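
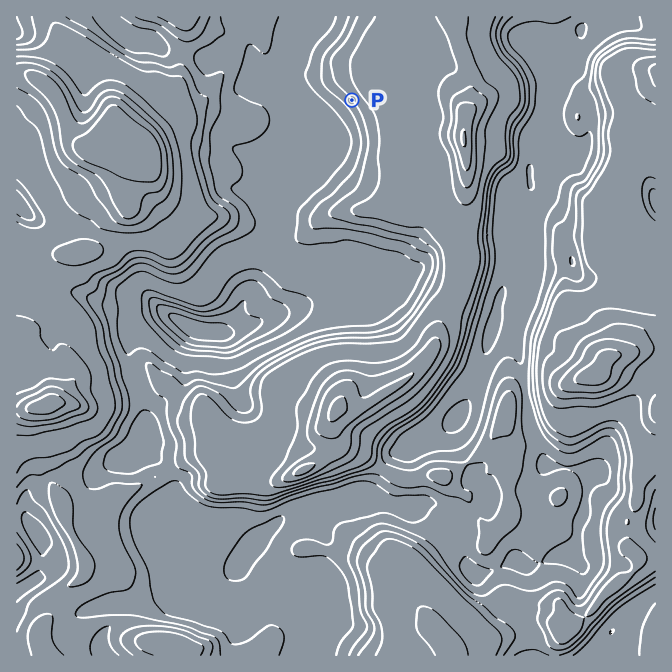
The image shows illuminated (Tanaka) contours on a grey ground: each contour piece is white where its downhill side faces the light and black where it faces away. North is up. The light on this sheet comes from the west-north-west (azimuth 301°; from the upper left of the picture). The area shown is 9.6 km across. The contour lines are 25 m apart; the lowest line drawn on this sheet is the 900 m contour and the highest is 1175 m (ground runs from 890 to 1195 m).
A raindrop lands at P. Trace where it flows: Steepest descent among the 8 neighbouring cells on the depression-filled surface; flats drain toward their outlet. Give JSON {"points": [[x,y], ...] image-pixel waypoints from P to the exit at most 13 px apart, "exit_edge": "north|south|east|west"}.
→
{"points": [[352, 100], [338, 113], [327, 120], [318, 107], [305, 93], [294, 80], [285, 67], [290, 53], [290, 40], [295, 27], [305, 17]], "exit_edge": "north"}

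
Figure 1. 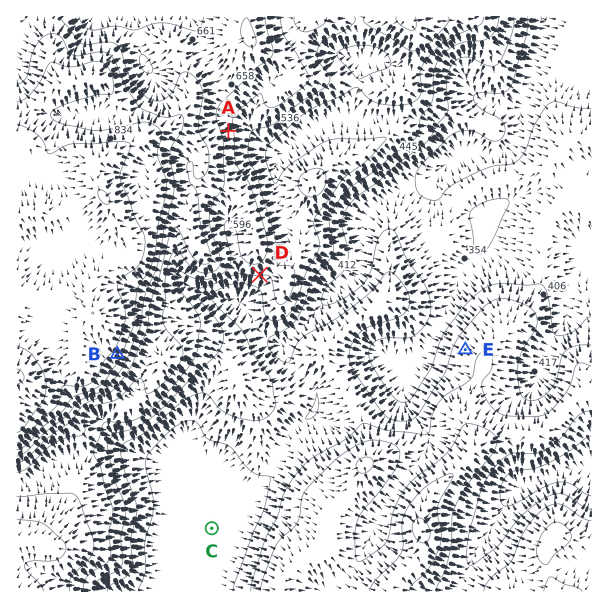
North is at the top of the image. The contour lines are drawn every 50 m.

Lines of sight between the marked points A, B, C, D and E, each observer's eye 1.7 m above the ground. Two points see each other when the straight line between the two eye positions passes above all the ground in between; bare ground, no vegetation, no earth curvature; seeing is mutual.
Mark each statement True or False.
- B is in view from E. True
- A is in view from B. False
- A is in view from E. True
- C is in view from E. False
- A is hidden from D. True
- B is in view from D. True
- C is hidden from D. True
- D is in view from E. False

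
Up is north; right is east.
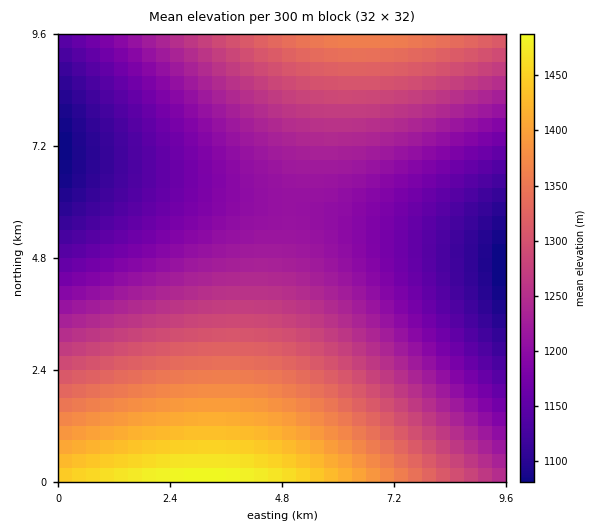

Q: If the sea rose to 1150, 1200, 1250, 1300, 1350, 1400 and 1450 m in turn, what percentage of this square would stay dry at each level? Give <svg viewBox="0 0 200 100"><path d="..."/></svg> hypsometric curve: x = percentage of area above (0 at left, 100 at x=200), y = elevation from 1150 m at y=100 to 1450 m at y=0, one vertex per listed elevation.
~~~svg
<svg viewBox="0 0 200 100"><path d="M172 100l-37-17-48-16-31-17-24-17-15-16-11-17"/></svg>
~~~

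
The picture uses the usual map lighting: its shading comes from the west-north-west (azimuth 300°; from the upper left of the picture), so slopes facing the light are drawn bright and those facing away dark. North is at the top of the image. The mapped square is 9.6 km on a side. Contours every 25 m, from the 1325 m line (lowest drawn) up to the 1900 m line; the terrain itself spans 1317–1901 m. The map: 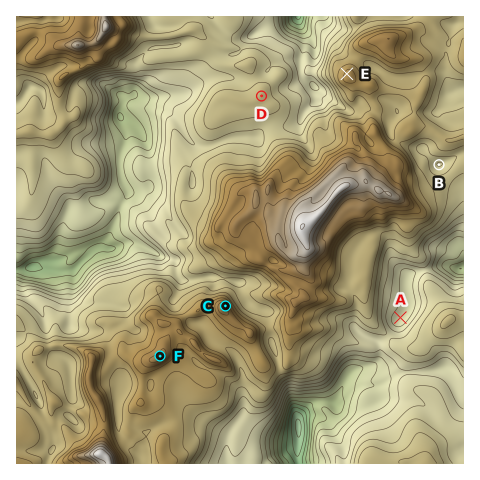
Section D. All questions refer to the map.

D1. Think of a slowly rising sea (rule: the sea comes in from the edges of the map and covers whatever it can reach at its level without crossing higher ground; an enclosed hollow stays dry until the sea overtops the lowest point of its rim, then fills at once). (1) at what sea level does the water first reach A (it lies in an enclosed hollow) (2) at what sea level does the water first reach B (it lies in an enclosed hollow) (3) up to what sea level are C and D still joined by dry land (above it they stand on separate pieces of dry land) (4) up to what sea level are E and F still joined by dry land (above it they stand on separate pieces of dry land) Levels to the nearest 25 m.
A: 1550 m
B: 1625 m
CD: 1600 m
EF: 1675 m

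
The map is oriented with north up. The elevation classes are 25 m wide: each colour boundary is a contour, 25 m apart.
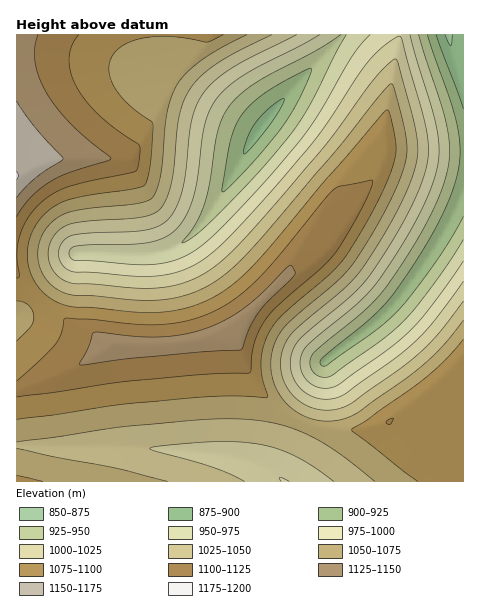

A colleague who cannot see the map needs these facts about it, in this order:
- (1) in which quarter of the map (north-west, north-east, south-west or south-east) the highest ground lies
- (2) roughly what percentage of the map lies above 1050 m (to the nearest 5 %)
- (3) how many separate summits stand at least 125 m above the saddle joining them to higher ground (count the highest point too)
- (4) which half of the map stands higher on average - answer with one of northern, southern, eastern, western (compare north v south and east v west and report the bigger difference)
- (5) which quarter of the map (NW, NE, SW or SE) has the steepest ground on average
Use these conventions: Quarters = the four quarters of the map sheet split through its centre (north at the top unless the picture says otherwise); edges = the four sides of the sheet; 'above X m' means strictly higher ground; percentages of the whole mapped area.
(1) Look to the north-west quarter for the highest ground.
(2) Roughly 50 % of the ground is higher than 1050 m.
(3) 1 summit rises at least 125 m above its surroundings.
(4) On average the western half of the map is the higher ground.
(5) The steepest ground, on average, is in the north-east quarter.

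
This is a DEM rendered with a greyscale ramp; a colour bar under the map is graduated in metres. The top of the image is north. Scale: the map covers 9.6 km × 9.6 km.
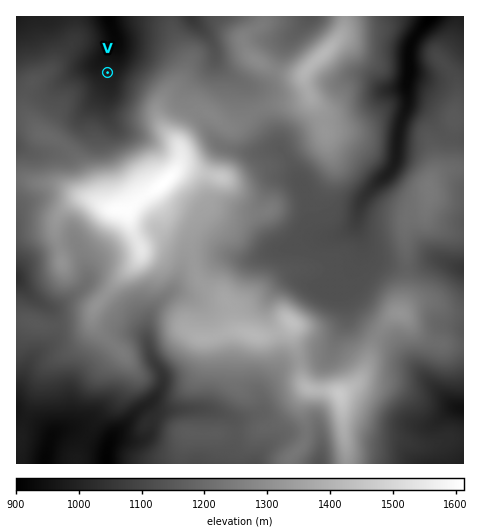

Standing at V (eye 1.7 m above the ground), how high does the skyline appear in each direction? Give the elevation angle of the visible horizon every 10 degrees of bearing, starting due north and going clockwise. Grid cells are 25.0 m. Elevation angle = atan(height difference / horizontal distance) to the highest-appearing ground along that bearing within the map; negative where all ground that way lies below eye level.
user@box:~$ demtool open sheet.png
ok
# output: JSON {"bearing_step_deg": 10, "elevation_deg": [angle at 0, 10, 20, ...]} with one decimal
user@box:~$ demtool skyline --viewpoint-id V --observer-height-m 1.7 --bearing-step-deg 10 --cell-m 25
{"bearing_step_deg": 10, "elevation_deg": [-3.5, -2.4, 0.1, 1.9, 3.4, 4.5, 5.5, 6.7, 8.2, 10.1, 12.1, 13.6, 14.6, 14.6, 13.9, 13.7, 13.6, 13.0, 12.2, 11.3, 8.4, 6.7, 6.7, 7.3, 7.9, 7.2, 5.9, 6.4, 6.1, 5.3, 5.0, 4.8, 4.4, 3.3, 1.3, -1.2]}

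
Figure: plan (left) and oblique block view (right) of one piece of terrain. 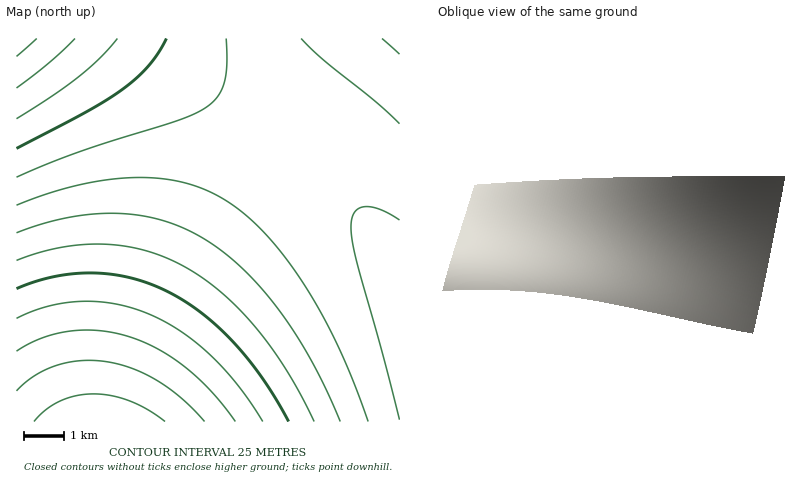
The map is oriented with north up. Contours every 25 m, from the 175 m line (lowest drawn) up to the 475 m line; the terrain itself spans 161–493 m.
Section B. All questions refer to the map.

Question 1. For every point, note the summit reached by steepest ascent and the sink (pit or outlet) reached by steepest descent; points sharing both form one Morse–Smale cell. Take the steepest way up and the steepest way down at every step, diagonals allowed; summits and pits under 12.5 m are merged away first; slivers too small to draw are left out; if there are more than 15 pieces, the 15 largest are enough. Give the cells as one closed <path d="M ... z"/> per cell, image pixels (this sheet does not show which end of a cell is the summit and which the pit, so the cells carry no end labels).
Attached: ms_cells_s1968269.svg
<path d="M134 38l-118 0 0 384 103 0 23-64 38-74 35-58 62-88-1-3-24-18z"/><path d="M278 136l-63 90-40 66-33 66-16 40-6 24 280 0 0-150-28-44-27-32-33-33z"/><path d="M400 38l-44 0-78 98 42 35 25 25 27 32 28 43z"/><path d="M354 38l-220 0 144 98z"/>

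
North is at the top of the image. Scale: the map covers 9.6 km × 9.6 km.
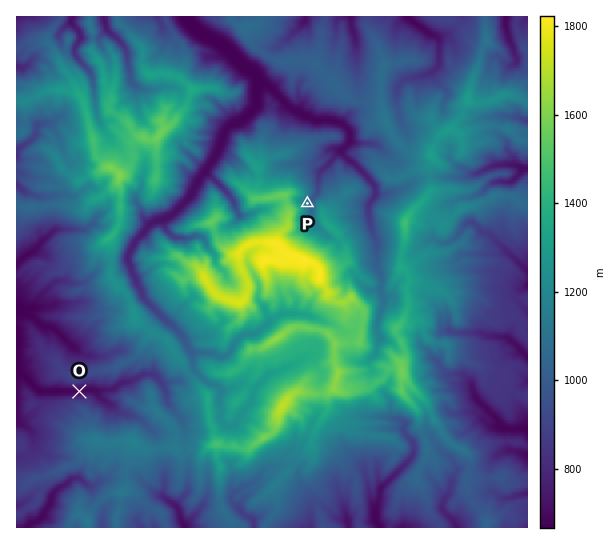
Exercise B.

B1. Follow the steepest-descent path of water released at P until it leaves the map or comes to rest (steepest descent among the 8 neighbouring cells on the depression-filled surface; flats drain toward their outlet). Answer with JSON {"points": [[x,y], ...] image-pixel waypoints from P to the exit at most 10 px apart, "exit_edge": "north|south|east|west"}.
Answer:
{"points": [[307, 203], [315, 195], [318, 185], [319, 174], [329, 163], [339, 153], [350, 142], [350, 131], [339, 122], [329, 121], [318, 121], [307, 117], [297, 111], [286, 103], [275, 93], [265, 85], [257, 75], [246, 67], [235, 58], [225, 47], [214, 41], [203, 34], [193, 26], [187, 17]], "exit_edge": "north"}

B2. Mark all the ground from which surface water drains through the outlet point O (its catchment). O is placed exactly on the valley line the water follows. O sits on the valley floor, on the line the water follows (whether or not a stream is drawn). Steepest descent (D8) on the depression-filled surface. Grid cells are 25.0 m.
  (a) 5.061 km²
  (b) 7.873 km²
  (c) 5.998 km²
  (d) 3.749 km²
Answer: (d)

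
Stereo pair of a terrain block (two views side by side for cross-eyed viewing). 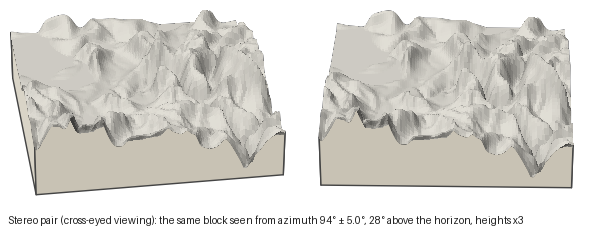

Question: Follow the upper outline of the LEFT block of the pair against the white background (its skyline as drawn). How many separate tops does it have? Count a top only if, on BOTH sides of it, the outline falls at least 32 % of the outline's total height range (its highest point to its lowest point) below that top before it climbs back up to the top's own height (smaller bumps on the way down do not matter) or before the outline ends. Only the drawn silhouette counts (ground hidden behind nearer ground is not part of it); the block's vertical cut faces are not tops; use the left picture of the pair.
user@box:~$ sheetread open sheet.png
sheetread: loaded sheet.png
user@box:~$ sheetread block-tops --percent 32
0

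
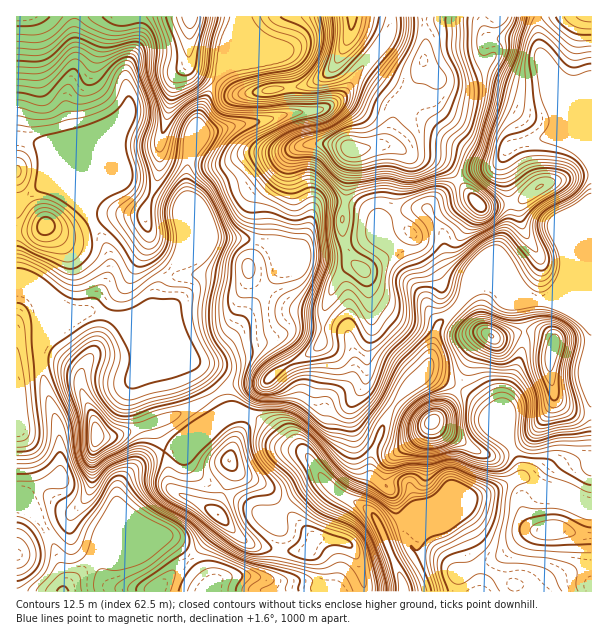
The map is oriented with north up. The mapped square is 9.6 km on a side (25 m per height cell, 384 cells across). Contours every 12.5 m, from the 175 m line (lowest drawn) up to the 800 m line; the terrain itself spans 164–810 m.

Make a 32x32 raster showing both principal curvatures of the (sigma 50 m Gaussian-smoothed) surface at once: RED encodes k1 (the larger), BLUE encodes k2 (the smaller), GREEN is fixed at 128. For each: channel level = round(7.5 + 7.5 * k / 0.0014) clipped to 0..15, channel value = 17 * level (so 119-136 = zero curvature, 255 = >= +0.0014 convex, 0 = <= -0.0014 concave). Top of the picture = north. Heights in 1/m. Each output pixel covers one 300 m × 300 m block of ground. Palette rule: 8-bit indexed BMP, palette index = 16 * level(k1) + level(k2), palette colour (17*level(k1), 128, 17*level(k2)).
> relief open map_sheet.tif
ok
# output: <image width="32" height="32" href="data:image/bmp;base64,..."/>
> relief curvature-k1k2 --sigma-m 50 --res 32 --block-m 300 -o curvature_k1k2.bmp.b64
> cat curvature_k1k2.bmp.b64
<image width="32" height="32" href="data:image/bmp;base64,Qk02CAAAAAAAADYEAAAoAAAAIAAAACAAAAABAAgAAAAAAAAEAAATCwAAEwsAAAABAAAAAAAAAIAAABGAAAAigAAAM4AAAESAAABVgAAAZoAAAHeAAACIgAAAmYAAAKqAAAC7gAAAzIAAAN2AAADugAAA/4AAAACAEQARgBEAIoARADOAEQBEgBEAVYARAGaAEQB3gBEAiIARAJmAEQCqgBEAu4ARAMyAEQDdgBEA7oARAP+AEQAAgCIAEYAiACKAIgAzgCIARIAiAFWAIgBmgCIAd4AiAIiAIgCZgCIAqoAiALuAIgDMgCIA3YAiAO6AIgD/gCIAAIAzABGAMwAigDMAM4AzAESAMwBVgDMAZoAzAHeAMwCIgDMAmYAzAKqAMwC7gDMAzIAzAN2AMwDugDMA/4AzAACARAARgEQAIoBEADOARABEgEQAVYBEAGaARAB3gEQAiIBEAJmARACqgEQAu4BEAMyARADdgEQA7oBEAP+ARAAAgFUAEYBVACKAVQAzgFUARIBVAFWAVQBmgFUAd4BVAIiAVQCZgFUAqoBVALuAVQDMgFUA3YBVAO6AVQD/gFUAAIBmABGAZgAigGYAM4BmAESAZgBVgGYAZoBmAHeAZgCIgGYAmYBmAKqAZgC7gGYAzIBmAN2AZgDugGYA/4BmAACAdwARgHcAIoB3ADOAdwBEgHcAVYB3AGaAdwB3gHcAiIB3AJmAdwCqgHcAu4B3AMyAdwDdgHcA7oB3AP+AdwAAgIgAEYCIACKAiAAzgIgARICIAFWAiABmgIgAd4CIAIiAiACZgIgAqoCIALuAiADMgIgA3YCIAO6AiAD/gIgAAICZABGAmQAigJkAM4CZAESAmQBVgJkAZoCZAHeAmQCIgJkAmYCZAKqAmQC7gJkAzICZAN2AmQDugJkA/4CZAACAqgARgKoAIoCqADOAqgBEgKoAVYCqAGaAqgB3gKoAiICqAJmAqgCqgKoAu4CqAMyAqgDdgKoA7oCqAP+AqgAAgLsAEYC7ACKAuwAzgLsARIC7AFWAuwBmgLsAd4C7AIiAuwCZgLsAqoC7ALuAuwDMgLsA3YC7AO6AuwD/gLsAAIDMABGAzAAigMwAM4DMAESAzABVgMwAZoDMAHeAzACIgMwAmYDMAKqAzAC7gMwAzIDMAN2AzADugMwA/4DMAACA3QARgN0AIoDdADOA3QBEgN0AVYDdAGaA3QB3gN0AiIDdAJmA3QCqgN0Au4DdAMyA3QDdgN0A7oDdAP+A3QAAgO4AEYDuACKA7gAzgO4ARIDuAFWA7gBmgO4Ad4DuAIiA7gCZgO4AqoDuALuA7gDMgO4A3YDuAO6A7gD/gO4AAID/ABGA/wAigP8AM4D/AESA/wBVgP8AZoD/AHeA/wCIgP8AmYD/AKqA/wC7gP8AzID/AN2A/wDugP8A/4D/AJWFdYeYl6e4qHd2dpWllIWWhofotnCWpqiHh5iHh4eYqZeFhod2dXW3p3VygaOlpreGhveRkaa4mJeXhnZ2hoaplpWnhod3dnWUo5X597anqKbo6IDXpaiXh5aXl4eHh6iEl6d1h4eFYWGV+NZ0dofIx9migMeGdIWWhpiouLinhYaYx5V1hJGV1vfodHWGx5Z1knCio3aHdnSGp5aGhnV2loa01mKUxvrXhqSFlremdXGQo/nFtZJ1YoO3h3Z1hoaFdKL1UYO2x3aVl7jHp5dygNi1w2Gjg1KVtaN1h5eYl6eA1fiVcaOmdabJyHVkdHC2yJTX5baWo/j5tJWEhoa5p4Cl+vfVpoZ2hKbXhHVigtanpIHF6tv0tYOS55Z1haiGcLX4lMbHyJaFhKSjg3Hnt7iWcLT8/KdSd3PH6Li1uIOC9sZkZJan18eFkcKk1bd1uMiBkLX404R0Y3To2JOngqX4hWV2hXR0lsbC/Oh0hnaF2JZycZK0lnV0hfe2c6eDptinhoZ3h3ZkhIS1+PaWl5a3p3R0ZLaVlaSU+JVzp4SVp8mWhneHdoSWlpOCtPi4hbemh3Rzp6bZtYLoyIGnhoaFppWHd4eFlriGh4ZS1aZ0uKippqHH+fvktPnqoZeHh4aFhYZ3d4WGuIeHh5PXt3S3mLiDk4DFk3KjspCFhnaFhnaXl3aHdYWol4aXlLX4dLenlnLIk5SEd4SUh3d1dJeYhoa3hZaXlJa4l3Z1cveWuadzhqaTdoeFpseEd3WXp5iXdZe3k3aDp8mYh3dhxceopqaYhsZwdnO36YN3tbmnl4V1h9mlhnZys5R1dXHXxnWGl6mV17VghfejhXeVy7iVhZeo6IOGdJPHl4aXgOjIdXenl4OF58az1FB2h4SmlIaGl6fncnVwp8mXhqdys9VldZNjdKf7+MPnlYGDpXWHh4d2ZOamcYTHl4Wnl2KUxHVkpYVx1PeDlNj56bK4hXeHd3dzx8ihx7iGlrimYqi5qKa42ce1klF1p6jIspaGd3d3h5PZyIGEuMfG6Pnl19rHt7iYh5a3cXSEhISFhoaGhoeHg8f2YmKSk5Ok2Ofm2JaXh5eGl8hzdYaGd4eHmIeHhoZzhPViccWCgICAcFC0pZeHh5iYuJWEmIaHh4eXhpiYlnGE96ag6Pj599WlcICnqJeHmJeop4OHdod3h5eFhqd1cLja2bSRpLbX5fboopSnp4eYqZa2c4aGhoaHl4Z1poVwtrfIpnOGg3JTdPemgYW3qKeXdNemc3WWh4eYl3WXp4ODltemc3eHhWRjtviVcYXHl4d1psdydZeHmJiXlZiot5SY2LiCh4WYloSW6JeDc9eXl3SnyJKWmJg="/>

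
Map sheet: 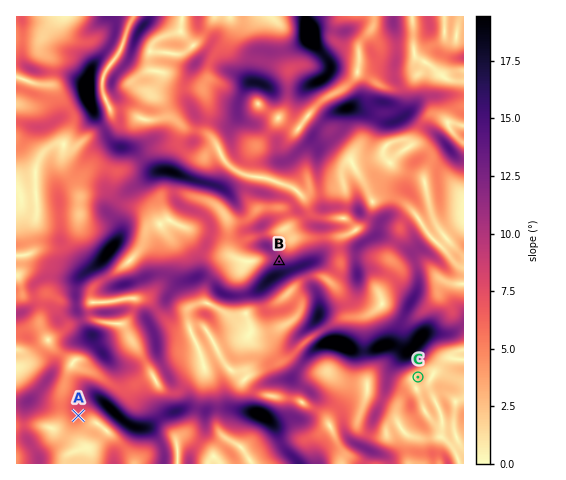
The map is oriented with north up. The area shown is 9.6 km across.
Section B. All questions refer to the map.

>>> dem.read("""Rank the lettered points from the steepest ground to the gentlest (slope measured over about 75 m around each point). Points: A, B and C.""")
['B', 'A', 'C']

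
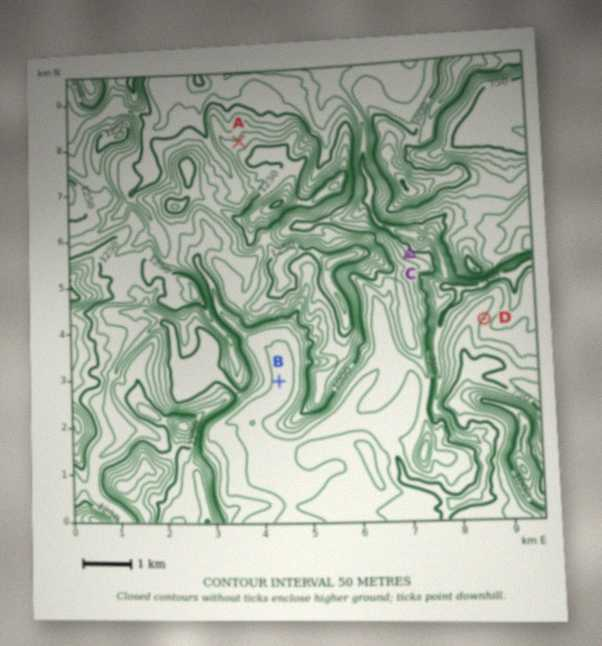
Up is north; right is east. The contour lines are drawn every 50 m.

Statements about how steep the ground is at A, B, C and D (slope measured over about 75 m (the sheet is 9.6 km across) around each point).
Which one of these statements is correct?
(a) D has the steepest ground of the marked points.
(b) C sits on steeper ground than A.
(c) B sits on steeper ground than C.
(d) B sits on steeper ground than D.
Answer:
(b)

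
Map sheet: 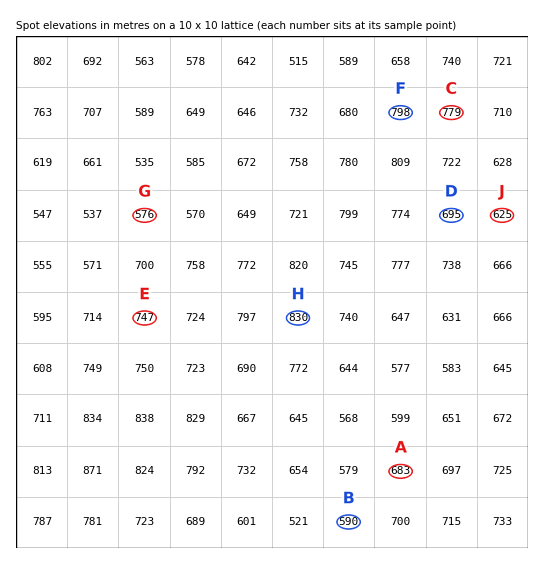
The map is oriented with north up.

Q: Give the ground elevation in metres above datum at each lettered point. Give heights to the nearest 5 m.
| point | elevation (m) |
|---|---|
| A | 685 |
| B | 590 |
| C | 780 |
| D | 695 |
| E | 745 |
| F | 800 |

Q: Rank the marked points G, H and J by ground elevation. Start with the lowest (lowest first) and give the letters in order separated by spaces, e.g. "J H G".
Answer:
G J H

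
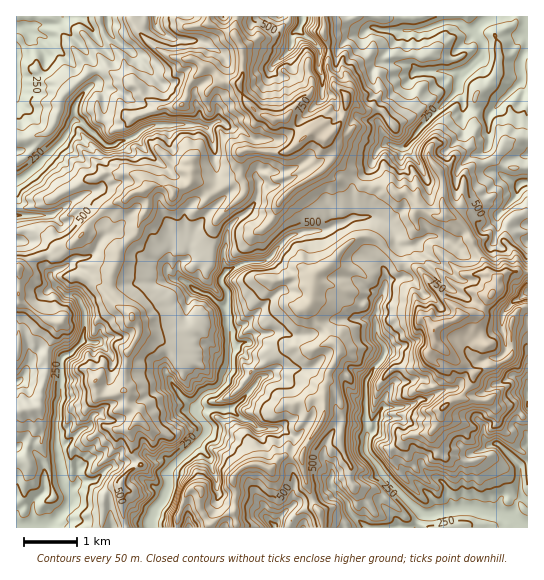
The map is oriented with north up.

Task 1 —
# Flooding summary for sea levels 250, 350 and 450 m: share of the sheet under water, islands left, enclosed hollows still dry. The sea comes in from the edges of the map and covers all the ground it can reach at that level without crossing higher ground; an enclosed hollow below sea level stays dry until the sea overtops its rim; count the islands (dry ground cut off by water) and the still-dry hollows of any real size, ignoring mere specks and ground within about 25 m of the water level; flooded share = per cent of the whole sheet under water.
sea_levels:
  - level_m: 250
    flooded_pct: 12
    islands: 0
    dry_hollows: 0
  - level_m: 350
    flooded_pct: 27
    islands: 0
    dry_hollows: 0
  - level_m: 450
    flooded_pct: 44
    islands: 0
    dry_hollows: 0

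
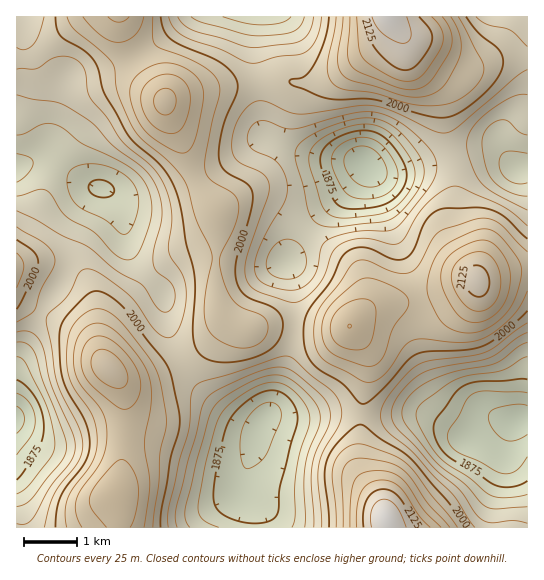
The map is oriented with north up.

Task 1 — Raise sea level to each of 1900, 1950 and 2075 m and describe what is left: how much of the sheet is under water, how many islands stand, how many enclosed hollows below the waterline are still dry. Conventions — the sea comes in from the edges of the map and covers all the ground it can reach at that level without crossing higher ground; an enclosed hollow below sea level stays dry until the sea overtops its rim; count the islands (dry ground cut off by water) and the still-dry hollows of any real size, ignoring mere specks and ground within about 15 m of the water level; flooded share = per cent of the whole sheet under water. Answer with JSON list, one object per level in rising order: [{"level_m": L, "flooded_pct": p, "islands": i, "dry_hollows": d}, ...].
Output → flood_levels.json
[{"level_m": 1900, "flooded_pct": 11, "islands": 0, "dry_hollows": 2}, {"level_m": 1950, "flooded_pct": 26, "islands": 0, "dry_hollows": 1}, {"level_m": 2075, "flooded_pct": 91, "islands": 4, "dry_hollows": 0}]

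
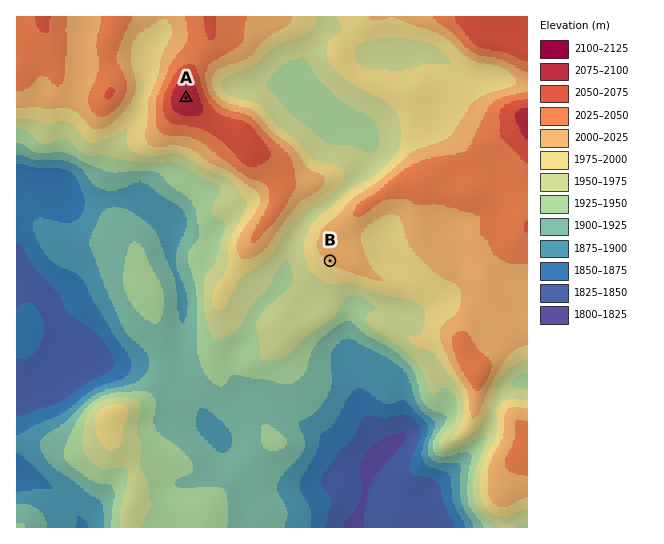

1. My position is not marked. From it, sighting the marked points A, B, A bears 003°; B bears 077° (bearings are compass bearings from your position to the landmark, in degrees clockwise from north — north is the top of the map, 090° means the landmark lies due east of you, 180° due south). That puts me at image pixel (176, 296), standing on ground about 1900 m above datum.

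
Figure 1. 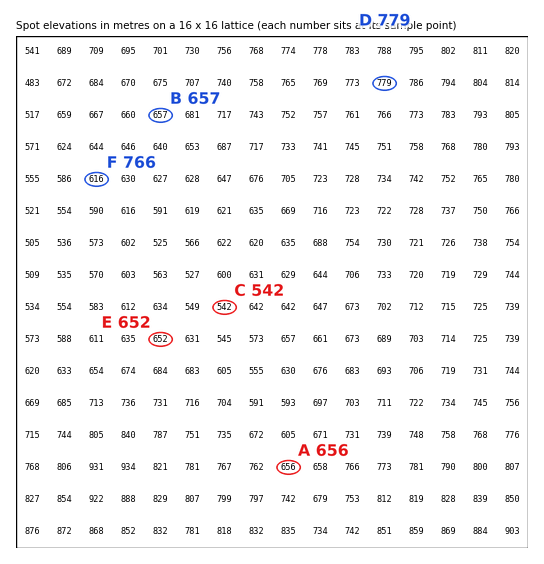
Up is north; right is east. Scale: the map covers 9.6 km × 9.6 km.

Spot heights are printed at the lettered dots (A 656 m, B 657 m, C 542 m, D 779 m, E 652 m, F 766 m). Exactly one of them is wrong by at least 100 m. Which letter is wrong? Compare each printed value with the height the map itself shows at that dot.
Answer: F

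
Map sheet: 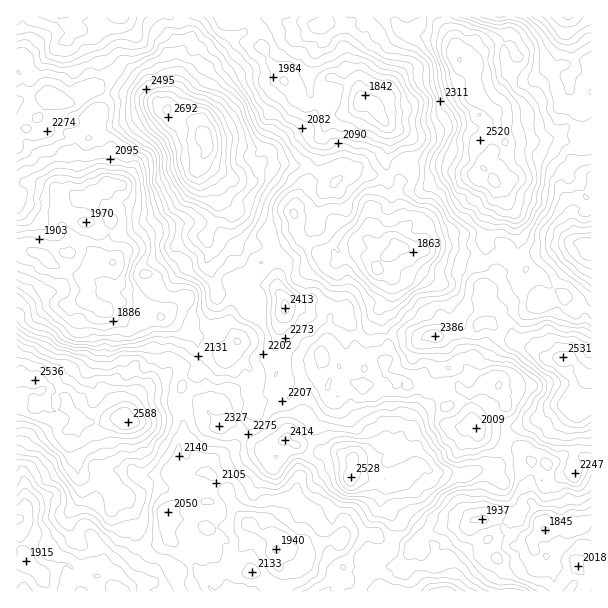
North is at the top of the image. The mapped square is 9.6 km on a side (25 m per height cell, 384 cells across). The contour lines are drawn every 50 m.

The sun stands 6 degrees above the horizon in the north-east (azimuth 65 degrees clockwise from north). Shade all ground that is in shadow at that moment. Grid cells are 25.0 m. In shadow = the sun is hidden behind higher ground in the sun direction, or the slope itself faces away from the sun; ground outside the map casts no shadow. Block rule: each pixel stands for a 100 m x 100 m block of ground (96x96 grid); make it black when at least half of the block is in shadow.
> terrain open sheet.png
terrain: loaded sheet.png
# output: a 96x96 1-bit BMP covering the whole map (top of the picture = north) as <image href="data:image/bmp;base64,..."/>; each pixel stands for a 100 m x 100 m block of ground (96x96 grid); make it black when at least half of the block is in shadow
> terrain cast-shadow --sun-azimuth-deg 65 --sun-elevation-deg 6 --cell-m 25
<image width="96" height="96" href="data:image/bmp;base64,Qk2+BAAAAAAAAD4AAAAoAAAAYAAAAGAAAAABAAEAAAAAAIAEAAATCwAAEwsAAAIAAAAAAAAA////AAAAAAC////g/8eB+BgAAB3////hv8fh0DAAAH7////Bvj/7gGAAAf7////Dxn/8AAAAA/z///+f///90AAAAfj///x/////2AkAwPj///j/////gBgAgfD///H/////wDgAAxj///D//////BgEAAD//9D//////gAEAAD//9H//////wB8Q/P//wH//////gB/8/P//yH//////AH/5/7//wP/////+AH///7//wP/////+2H///z//4H/////++D///z/7wH//////8H/3/z/5wD/////HAD/n/z/4wB/////CABmD/j/wgB//+/+AAAAD/j/xDh//+f/AAAvP/j/xDj//8P/AAD///j/zHD//8P/AAH///v//+T//4Z8AAH///////B//zwYAAP///////B//jAAAAf///7/n/A/wBAAQAf///7/n+A/gPAAyA////z/h8A/gOAACA////z7h4A/AeABAA////jpAAA+AcACAB////DDBAAeAcIGAB////BBBgAMA+APAf////DIBgAIA+A/4/////pgAAAYA+A///////8gAAAAB+A///////4AAAAAf+Af//////wAAAAB/+A//////+wAAAAP/+A//////+AAAAAf/+B8/////0AAAAA//+B+//7//MAAAPB//+A+3/z/4MAA//////A+h/x/wAAB//////A/D8B7AAAH//////AeD4B4AAAf//////geD+T4AAAf//////gMD+X4AAQ///////gAD+/4AYD/////z/gAD//4AeD/////h/AAf//4AeD/////geAf///8AYD/////iOP////4AAD/////iGf////wAAD/////AGf////wAAD/////COf////yAAD/////COf////4AAD/////AAf////8AAD/////AAf////84AD/////AAf/////8A/////+IE//////8B//////8A//////8D//////8A//////8D7/////8A//////4B7/////0A//////wB7/////gA//////gB7/////gA//////gB7////+wA//////gBD////+AAf/////ADD////8AAP////+ABD////8AAH////+AAD////8AAD////8ABD////+AAD////4AAL////+AAP////4AAD/////AAP////+AA9/////AAf////yAAD////+AA/////xgADP///+AB//////gACH///8AB//////AADz///YAD//////AADm//+AAH/////7AAD/f/+AAD/////+AAD4H/8AAD/////wAADwL/4AAH/////wAA+wY/4AAH/////gAA4QAfwAAH/////wAByAIfwAAP/////wAB8AMPgAAH/////gAB8AAOgAAP/////AAA8AAMwAAf/////AYAaAAY+AA/////+AYAAAYx+AA/////+AYAEAYj8AA/////+AAAQACD/AAf/v//8AAA4AeP+AAf/n//8AAAAAcH4AAf/D/j4AAAAASDwwM/MC/BwAAAw="/>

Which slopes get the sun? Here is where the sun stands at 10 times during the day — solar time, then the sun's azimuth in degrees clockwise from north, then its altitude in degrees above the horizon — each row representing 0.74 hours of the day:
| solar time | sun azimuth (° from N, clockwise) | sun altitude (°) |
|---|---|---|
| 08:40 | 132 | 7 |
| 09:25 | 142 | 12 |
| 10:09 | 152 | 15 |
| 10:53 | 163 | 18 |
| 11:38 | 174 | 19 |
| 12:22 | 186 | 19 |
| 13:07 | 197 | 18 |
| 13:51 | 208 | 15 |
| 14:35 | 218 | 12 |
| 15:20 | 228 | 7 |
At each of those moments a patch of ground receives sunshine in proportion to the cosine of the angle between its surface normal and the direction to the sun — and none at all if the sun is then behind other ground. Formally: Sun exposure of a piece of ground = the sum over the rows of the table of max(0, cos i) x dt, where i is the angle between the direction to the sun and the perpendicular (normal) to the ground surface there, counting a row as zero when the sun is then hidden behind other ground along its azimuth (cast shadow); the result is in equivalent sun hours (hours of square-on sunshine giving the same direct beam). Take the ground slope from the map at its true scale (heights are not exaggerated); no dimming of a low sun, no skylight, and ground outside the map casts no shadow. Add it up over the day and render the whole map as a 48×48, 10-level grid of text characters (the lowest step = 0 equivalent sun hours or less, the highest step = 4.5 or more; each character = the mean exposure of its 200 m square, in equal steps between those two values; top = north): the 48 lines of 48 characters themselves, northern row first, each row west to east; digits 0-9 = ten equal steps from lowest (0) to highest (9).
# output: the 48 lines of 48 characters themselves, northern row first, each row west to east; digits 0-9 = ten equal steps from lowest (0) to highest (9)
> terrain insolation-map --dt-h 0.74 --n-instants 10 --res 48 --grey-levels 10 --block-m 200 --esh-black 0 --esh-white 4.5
000233210121000011123322223545630130000000000000
001100100011000000233333576664554332000001110000
011000000000001110122356565676578753212242121000
320000001000000001101456576678888876422434442011
210000012100000011123343577577786345655334532443
310000221100000000122212431456666545544202212223
421114553210000000011012323444445775632210012324
236677753454210000110001234300123336775322123222
235664333568731111120000011000012345556543431001
454554157788853122210001100000002454223443321232
588775667998754534420010000000000121333133444443
767656766786544564442321000000101111232334345666
877888999864454553113454312222134443212211235667
568899888754678875334667632466444356555323445544
244467511256679976767787446688764467799766654664
444422223245679965456665589766657997766775555566
764420045335787787665323456655566777887997677666
975466522455542357875232345764674346788999877779
887546644553235445653412555533345655434578644556
344323454223567766566310343222211222245534542111
000243332115665566643333211101100001323323410000
000011000134578866421021000000011013410024232000
000000011254578753434100000000000000233222454000
000000000135553355434410110011000000033321211221
000000000011221487533455454222100100122222000000
000000000000002355775586665531000000122320000000
000000000000002344655677776651133122357731000000
000000000000001244223465665555655898799776321000
000000000000110021123444332445546887665799854331
100011000000143200134333214443247755556877999742
553200000002342100023442123332101345654343454545
432311110024421111223441001000000012121113101135
445332100012233322212100100000000022455311124434
997543233222344422000000200000001135544411346777
886344679987656666400111100000112211000235775799
777756678987655788521242210000221110000026899998
998876878876645775454369544112332101000023468747
766665555676655555676579854333103420001333222224
665776431123233237778976565454323556668524643676
678777643124432224558974788998787689999886677898
654247545556765432687655778997677887789996479788
533469866743334654688755445766755775455444588888
136765887654321444325676646558876643310036633331
233653477664244123212446663222357510100245410000
554687677652013545312233430012242122013431223112
357657667666313563211112221145541000000001121334
013323456766544445554000023431111000010000001374
111355345532442266675310003333100000000000001442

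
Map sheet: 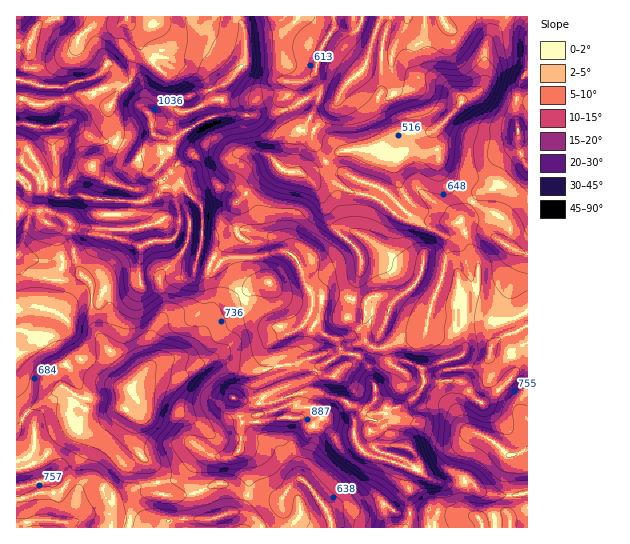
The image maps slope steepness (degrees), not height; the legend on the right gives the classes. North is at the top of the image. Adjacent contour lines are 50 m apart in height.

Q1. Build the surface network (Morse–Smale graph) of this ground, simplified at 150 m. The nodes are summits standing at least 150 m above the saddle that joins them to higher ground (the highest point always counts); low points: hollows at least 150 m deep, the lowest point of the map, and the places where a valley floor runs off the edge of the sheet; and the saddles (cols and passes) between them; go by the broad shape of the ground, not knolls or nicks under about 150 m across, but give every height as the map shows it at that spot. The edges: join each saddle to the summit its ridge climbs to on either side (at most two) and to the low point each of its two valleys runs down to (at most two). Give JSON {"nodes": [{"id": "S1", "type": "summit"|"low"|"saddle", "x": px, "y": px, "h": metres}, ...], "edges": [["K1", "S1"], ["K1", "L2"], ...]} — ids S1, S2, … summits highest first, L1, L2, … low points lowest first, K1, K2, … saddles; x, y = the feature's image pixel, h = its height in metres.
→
{"nodes": [
{"id": "S1", "type": "summit", "x": 409, "y": 449, "h": 1134},
{"id": "S2", "type": "summit", "x": 54, "y": 126, "h": 1083},
{"id": "S3", "type": "summit", "x": 523, "y": 75, "h": 913},
{"id": "L1", "type": "low", "x": 131, "y": 387, "h": 413},
{"id": "L2", "type": "low", "x": 461, "y": 103, "h": 441},
{"id": "L3", "type": "low", "x": 127, "y": 18, "h": 674},
{"id": "K1", "type": "saddle", "x": 115, "y": 143, "h": 896},
{"id": "K2", "type": "saddle", "x": 410, "y": 513, "h": 883},
{"id": "K3", "type": "saddle", "x": 246, "y": 257, "h": 859},
{"id": "K4", "type": "saddle", "x": 39, "y": 213, "h": 826},
{"id": "K5", "type": "saddle", "x": 473, "y": 202, "h": 697},
{"id": "K6", "type": "saddle", "x": 319, "y": 95, "h": 668}],
"edges": [["K1", "S2"], ["K1", "L1"], ["K1", "L3"], ["K2", "S1"], ["K2", "L1"], ["K2", "L2"], ["K3", "S1"], ["K3", "S2"], ["K3", "L1"], ["K3", "L2"], ["K4", "S1"], ["K4", "S2"], ["K4", "L1"], ["K5", "S1"], ["K5", "S3"], ["K5", "L2"], ["K6", "S2"], ["K6", "S3"], ["K6", "L2"]]}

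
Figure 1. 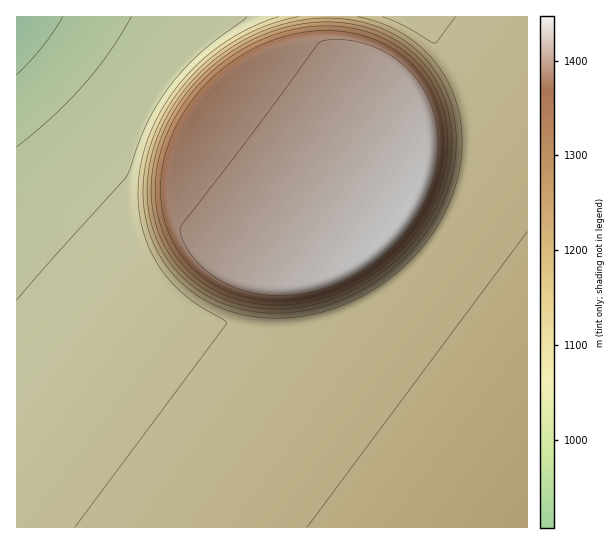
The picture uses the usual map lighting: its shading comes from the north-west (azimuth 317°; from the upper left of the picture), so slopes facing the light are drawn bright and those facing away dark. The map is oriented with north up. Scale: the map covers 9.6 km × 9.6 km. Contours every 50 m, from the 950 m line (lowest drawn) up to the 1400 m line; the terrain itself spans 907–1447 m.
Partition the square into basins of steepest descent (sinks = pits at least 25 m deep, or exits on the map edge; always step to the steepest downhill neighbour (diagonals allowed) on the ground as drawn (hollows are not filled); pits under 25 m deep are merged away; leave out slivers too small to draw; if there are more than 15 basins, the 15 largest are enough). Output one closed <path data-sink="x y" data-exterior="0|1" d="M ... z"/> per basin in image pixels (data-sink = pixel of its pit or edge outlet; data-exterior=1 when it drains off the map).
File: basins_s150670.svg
<path data-sink="17 17" data-exterior="1" d="M327 16l-311 1 1 511 511-1 0-213-9-9-118-86 15-25 8-24 3-33-4-22-6-7-89-66z"/><path data-sink="399 17" data-exterior="1" d="M527 16l-199 1 0 25 89 66 6 7 4 22-3 33-8 24-15 25 118 86 8 8z"/>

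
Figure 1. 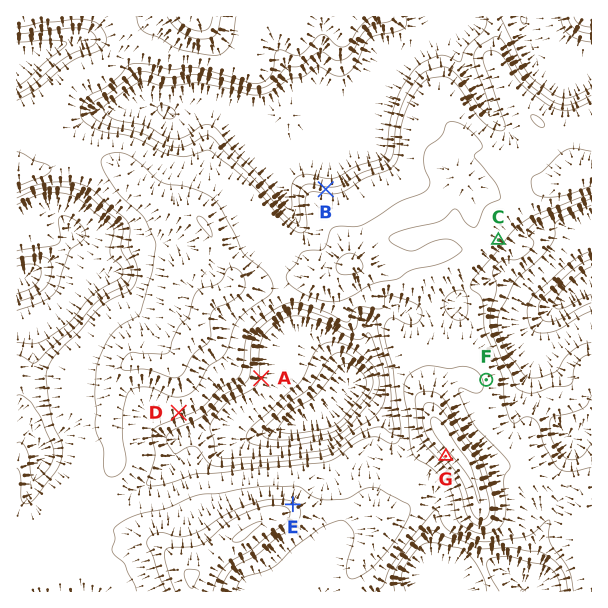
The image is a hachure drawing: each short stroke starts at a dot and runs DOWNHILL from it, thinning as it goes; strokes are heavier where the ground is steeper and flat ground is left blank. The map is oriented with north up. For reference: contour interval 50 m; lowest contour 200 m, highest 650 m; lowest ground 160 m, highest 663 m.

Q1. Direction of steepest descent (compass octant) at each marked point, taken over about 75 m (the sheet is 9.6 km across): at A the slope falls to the E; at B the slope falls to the N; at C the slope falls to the SE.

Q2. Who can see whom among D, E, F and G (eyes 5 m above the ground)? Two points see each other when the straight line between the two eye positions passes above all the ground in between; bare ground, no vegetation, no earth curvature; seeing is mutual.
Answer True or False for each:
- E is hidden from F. True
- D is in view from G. True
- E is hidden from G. False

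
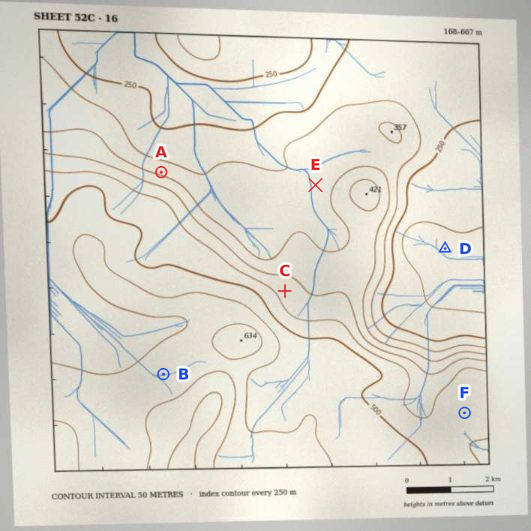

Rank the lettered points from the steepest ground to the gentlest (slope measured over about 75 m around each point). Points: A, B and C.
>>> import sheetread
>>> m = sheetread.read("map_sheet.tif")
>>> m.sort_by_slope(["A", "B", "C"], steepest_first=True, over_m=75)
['A', 'C', 'B']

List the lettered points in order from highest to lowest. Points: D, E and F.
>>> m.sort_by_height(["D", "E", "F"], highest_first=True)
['F', 'E', 'D']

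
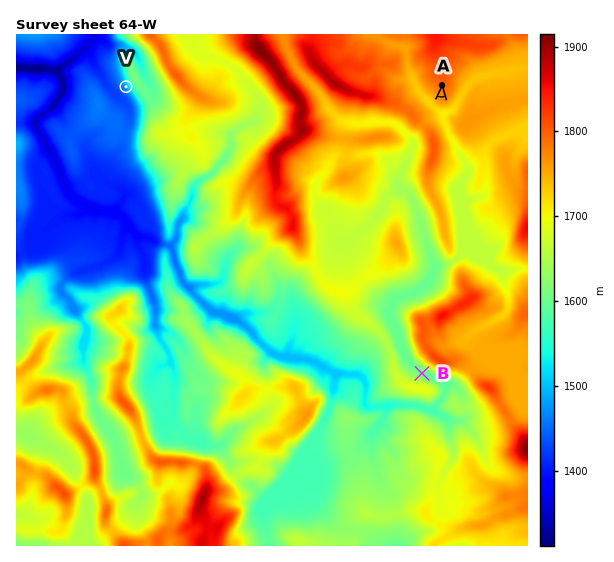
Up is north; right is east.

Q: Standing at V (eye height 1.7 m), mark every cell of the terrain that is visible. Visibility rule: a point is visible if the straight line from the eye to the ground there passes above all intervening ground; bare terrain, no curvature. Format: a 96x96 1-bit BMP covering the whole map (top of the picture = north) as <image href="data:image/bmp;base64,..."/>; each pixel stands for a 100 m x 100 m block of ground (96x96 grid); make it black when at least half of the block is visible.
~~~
<image width="96" height="96" href="data:image/bmp;base64,Qk2+BAAAAAAAAD4AAAAoAAAAYAAAAGAAAAABAAEAAAAAAIAEAAATCwAAEwsAAAIAAAAAAAAA////AAAAAAAAAAAAAAAAAAAAAAAAAAAAAAAAAAAAAAAAAAAAAAAAAAAAAAAAAAAAAAAAAAAAAAAAAAAAAAAAAAAAAAAAAAAAAAAAAAAAAAAAAAAAQAAAAAAAAAAAAAAAQAAAAAAAAAAAAAAAYAAAAAAAAAAAAAAAYAAAAAAAAAAAAAAAMAAAAAAAAAAAAAAAMAAAAAAAAAAAAAAAAAAAAAAAAAAAAAAAAAAAAAAAAAAAAAAAAAAAAAAAAAAAAAABgAAAAAAAAAAAAAB/gAAAAAAAAAAAAAB/AAAAAAAAAAAAAAD+AAAAAAAAAAAAAACGAAAAAAAAAAAAAAAAAAAAAAAAAAAACAAAAAAAAAAAAAAAGAAAAAAAAAAAAAAAMAAAAAAAAAAAAAAAMAAAAAAAAAAAAAAAMAAAAAAAAAAAAAAAMAAAAAAAAAAAAAAAMAAAAAAAAAAAAAAAMAAAAAAAAAAAAAAP8AAAAAAAAAAAAAAH8AAAAAAAAAAAAAAD8AAAAAAAAAAAAAAAMAAIAAAAAAAAAADAAAAAAAAAAAAAAADgAAAAAAAAAAAAAAAwAAAAAAAAAAAAAAAwAAAQAAAAAAAAAAAYAAAgAAAAAAAAAAAMAABgAAAAAAAAAAAeAABgAAAAAAAAAAAf0AAAAAAAAAAAAAA/8AAAAAAAAAAAAAA/4AAAAAAAAAAAAAA/h8GAAAAAAAAAAAA/g/DAAAAAAAAAAAD/gfiAAAAAAAAAAAD/B/+AAAAAAAAAAAD/H/+AAAAAAAAAAAD+f/+AAAAAAAAAAAD///8AAAAAAAAAAAD///8AAAAAAAAAAAD/w/4AAAAAAAAAAAD/4P4AAAAAAAAAAAD//H4AAAAAAAAAAAB///4AAAAAAAAAAAB///wAAAAAAAAAAAD///wAAAAAAAAAAAD///wAAAAAAAAAAAD///gAAAAAAAAAAAD///AAAAAAAAAAAAB///AAAAAAAAAAAAB//4AAAAAAAAAAAAB/gAAAAAAAAAAAAAB/4AAAAAAAAAAAAABxwAAAAAAAAAAAAABwAeAAAAAAAAAAAADwB+AAAAAAAAAAAADwDgAAAAAAAAAAAADgDAAAAAAAAAAAAADgCAAAAAAAAAAAAADgGAAAAAAAAAAAAADgGAAAAAAAAAAAAADgGAAAAAAAAAAAAADwOBgAAAAAAAAAAADwOAwAAAAAAAAAAADwcj8AAAAAAAAAAADgc/+AAAAAAAAAAADg4f+AAAAAAAAAAADhwP/AAAAAAAAAAADDAf/gAAAAAAAAAADgA//AAAAAAAAAAADwA/+AAAAAAAAAAAD4Af8AAAAAAAAAAAD8Af4AAAAAAAAAAAD8A/4AAAAAAAAAAAD+A/wAAAAAAAAAAAD+A/wAAAAAAAAAAABkB+AAAAAAAAAAAABAD+AAAAAAAAAAAAAAD8AAAAAAAAAAAADgB4AAAAAAAAAAAAB/hAAAAAAAAAAAAAD/4AAAAAAAAAAAAAD/8AAAAAAAAAAAAAD/+AAAAAAAAAAAAAD/+AAAAAAAAAAAAAA="/>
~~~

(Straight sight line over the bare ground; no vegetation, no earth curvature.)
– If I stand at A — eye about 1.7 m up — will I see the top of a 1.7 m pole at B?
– No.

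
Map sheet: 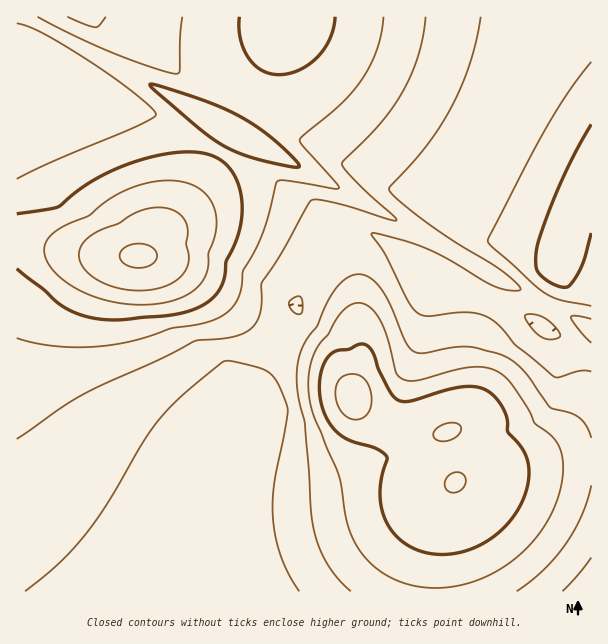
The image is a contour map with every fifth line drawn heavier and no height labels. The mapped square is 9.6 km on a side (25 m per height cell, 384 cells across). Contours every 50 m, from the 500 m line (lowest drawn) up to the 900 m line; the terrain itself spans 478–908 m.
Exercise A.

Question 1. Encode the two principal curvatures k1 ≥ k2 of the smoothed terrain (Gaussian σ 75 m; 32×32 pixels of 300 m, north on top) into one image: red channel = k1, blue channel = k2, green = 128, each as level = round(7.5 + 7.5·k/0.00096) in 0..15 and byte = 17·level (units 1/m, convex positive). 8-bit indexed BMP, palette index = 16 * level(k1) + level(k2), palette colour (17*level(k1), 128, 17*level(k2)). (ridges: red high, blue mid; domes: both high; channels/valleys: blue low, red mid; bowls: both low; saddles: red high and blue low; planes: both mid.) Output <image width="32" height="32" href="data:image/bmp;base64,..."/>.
<image width="32" height="32" href="data:image/bmp;base64,Qk02CAAAAAAAADYEAAAoAAAAIAAAACAAAAABAAgAAAAAAAAEAAATCwAAEwsAAAABAAAAAAAAAIAAABGAAAAigAAAM4AAAESAAABVgAAAZoAAAHeAAACIgAAAmYAAAKqAAAC7gAAAzIAAAN2AAADugAAA/4AAAACAEQARgBEAIoARADOAEQBEgBEAVYARAGaAEQB3gBEAiIARAJmAEQCqgBEAu4ARAMyAEQDdgBEA7oARAP+AEQAAgCIAEYAiACKAIgAzgCIARIAiAFWAIgBmgCIAd4AiAIiAIgCZgCIAqoAiALuAIgDMgCIA3YAiAO6AIgD/gCIAAIAzABGAMwAigDMAM4AzAESAMwBVgDMAZoAzAHeAMwCIgDMAmYAzAKqAMwC7gDMAzIAzAN2AMwDugDMA/4AzAACARAARgEQAIoBEADOARABEgEQAVYBEAGaARAB3gEQAiIBEAJmARACqgEQAu4BEAMyARADdgEQA7oBEAP+ARAAAgFUAEYBVACKAVQAzgFUARIBVAFWAVQBmgFUAd4BVAIiAVQCZgFUAqoBVALuAVQDMgFUA3YBVAO6AVQD/gFUAAIBmABGAZgAigGYAM4BmAESAZgBVgGYAZoBmAHeAZgCIgGYAmYBmAKqAZgC7gGYAzIBmAN2AZgDugGYA/4BmAACAdwARgHcAIoB3ADOAdwBEgHcAVYB3AGaAdwB3gHcAiIB3AJmAdwCqgHcAu4B3AMyAdwDdgHcA7oB3AP+AdwAAgIgAEYCIACKAiAAzgIgARICIAFWAiABmgIgAd4CIAIiAiACZgIgAqoCIALuAiADMgIgA3YCIAO6AiAD/gIgAAICZABGAmQAigJkAM4CZAESAmQBVgJkAZoCZAHeAmQCIgJkAmYCZAKqAmQC7gJkAzICZAN2AmQDugJkA/4CZAACAqgARgKoAIoCqADOAqgBEgKoAVYCqAGaAqgB3gKoAiICqAJmAqgCqgKoAu4CqAMyAqgDdgKoA7oCqAP+AqgAAgLsAEYC7ACKAuwAzgLsARIC7AFWAuwBmgLsAd4C7AIiAuwCZgLsAqoC7ALuAuwDMgLsA3YC7AO6AuwD/gLsAAIDMABGAzAAigMwAM4DMAESAzABVgMwAZoDMAHeAzACIgMwAmYDMAKqAzAC7gMwAzIDMAN2AzADugMwA/4DMAACA3QARgN0AIoDdADOA3QBEgN0AVYDdAGaA3QB3gN0AiIDdAJmA3QCqgN0Au4DdAMyA3QDdgN0A7oDdAP+A3QAAgO4AEYDuACKA7gAzgO4ARIDuAFWA7gBmgO4Ad4DuAIiA7gCZgO4AqoDuALuA7gDMgO4A3YDuAO6A7gD/gO4AAID/ABGA/wAigP8AM4D/AESA/wBVgP8AZoD/AHeA/wCIgP8AmYD/AKqA/wC7gP8AzID/AN2A/wDugP8A/4D/AIeHh4eHh4eHh4d3h4eHh4eHh4eHiIiIiIiIiIiHh4eHh4eHh4eHh4eHh3eHh4eHh4eHh4iIiIiIiIiIiIiHh4eHh4eHh4eHh4eHh4eHh4eHh4eIiIiIiIiIiIiIiIiHh4eHh4eHh4eHh4eHh4eHh4eHh4iIiIiIiIiIiIiIiIiHh4eHh4eHh4eHh4eHh4eHh4eIiIiIiIiIiIiIiIiIiIeHh4eHh4eHh4eHh4eHh4eHh4eHiIiIiIiIiIiIiIiIh4eHh4eHh4eHh4d3h4eHh4eHh4eHh4iIiIiIiIiIiIiIh4eHh4eHh3d3d3eHh4eHhoeXlnV1hoaGhoeIiIiIiIeHh4eHh4eHd3d3d3eHh4aGlqWmlpaXmJiXhoaHl5eXh4eHh4eHh4d3d3d3d3eHdnSVqbmnpZaYmJiYmJeGhpeXh4eHh4eHh4eHd3d3d3Z0hJi5urmllZeYmJiZmId1hpeHh4eHh4eHh4eHh3d2dYWVmLm5uZaEhpiYmJiYh4WGl4eHh4eHh4eHh4d3dnWGlZSouai3hmR1hYaYmJiXhIeXh4eHh4eHh4eHdnWGl5eVk6e4lreYhHWHh4aVlnV1hYOHh4eHh4eHhoV1hpeXl5aTdaaouJiFdXeHh5eHdWKE6IeHh4eGhYWGh5eXl5eXhmR0l6i4mIV1d4eHloNzxffXhoaFhpeYmJiYmJeXl4Z1dYSWqKiXdXZ3hoODtvfVc4KGl5eoqKipqaioqJeGdXeGhIWnp5d2dnRypfj4hGJkh5eXp6ioqKmpqaiXhoeHh4aFhZaXlnRylPf3pYJ0dnV3l5enp6ioqKiXlpeIh4eHh4aGhoWCg+f3toOEhod2dXeXl5eHhoaXl5iYmJiHh4eHd3Zzg9f3xoNzh4eHh3d1hoZ2dnaHiIiYmJiYl4eHh4Zzc7b314RzdneHh4eHh3aFdneHh4eHiIiIl5eXh4aEg6b394RzdXeHh4eHh4eHdnWHh4eHh4eHh4eHh4eEgqX495VzdXeHh4eHh4eHh4d3dYeHh4eHh4eHh4eFgpT4+KaDhHeHh4eHh4eHh4iHh4d2h4d3d3d3h4eFgoPX+LaDg4eHh4eHh4eHh4eHh4eHh3eHd3d3d3d2c4PG+MeDg4aHh4iIh4eHh4eHh4eHh4eHh4d3d3d3c3O29+eEgoaHh4eIiIiIh4eHh4eHh4eHh4eHh3d3dHOl9/eVgoWHh4eIiIiIiIiHh4eHh4eHh4eHh4eHdXOV9/elcnSHh4eIiIiIiIiIiIiHh4eHh4eHh4eHh3OE5/e2c3SHh4eHiIiIiIiIiIiIiIeHh4eHh4eHh4eH1vfGg3N2h4eHh4iIiIiIiIiIiIiIh4eHh4eHh4eHh4c="/>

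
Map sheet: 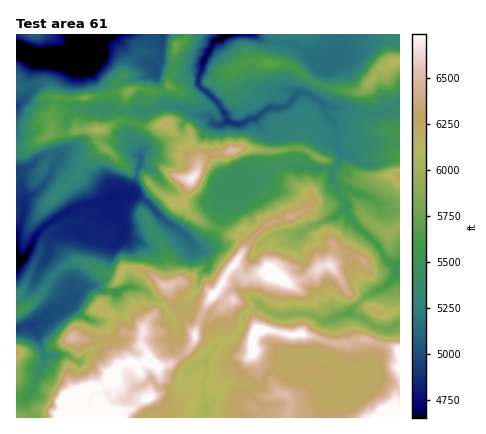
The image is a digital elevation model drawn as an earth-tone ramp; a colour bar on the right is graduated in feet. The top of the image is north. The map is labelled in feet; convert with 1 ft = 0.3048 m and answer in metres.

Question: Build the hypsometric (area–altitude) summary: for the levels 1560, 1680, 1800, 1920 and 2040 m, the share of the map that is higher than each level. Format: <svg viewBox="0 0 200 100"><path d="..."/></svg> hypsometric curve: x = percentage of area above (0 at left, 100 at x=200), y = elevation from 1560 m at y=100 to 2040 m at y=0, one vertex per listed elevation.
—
<svg viewBox="0 0 200 100"><path d="M169 100l-52-25-37-25-43-25-30-25"/></svg>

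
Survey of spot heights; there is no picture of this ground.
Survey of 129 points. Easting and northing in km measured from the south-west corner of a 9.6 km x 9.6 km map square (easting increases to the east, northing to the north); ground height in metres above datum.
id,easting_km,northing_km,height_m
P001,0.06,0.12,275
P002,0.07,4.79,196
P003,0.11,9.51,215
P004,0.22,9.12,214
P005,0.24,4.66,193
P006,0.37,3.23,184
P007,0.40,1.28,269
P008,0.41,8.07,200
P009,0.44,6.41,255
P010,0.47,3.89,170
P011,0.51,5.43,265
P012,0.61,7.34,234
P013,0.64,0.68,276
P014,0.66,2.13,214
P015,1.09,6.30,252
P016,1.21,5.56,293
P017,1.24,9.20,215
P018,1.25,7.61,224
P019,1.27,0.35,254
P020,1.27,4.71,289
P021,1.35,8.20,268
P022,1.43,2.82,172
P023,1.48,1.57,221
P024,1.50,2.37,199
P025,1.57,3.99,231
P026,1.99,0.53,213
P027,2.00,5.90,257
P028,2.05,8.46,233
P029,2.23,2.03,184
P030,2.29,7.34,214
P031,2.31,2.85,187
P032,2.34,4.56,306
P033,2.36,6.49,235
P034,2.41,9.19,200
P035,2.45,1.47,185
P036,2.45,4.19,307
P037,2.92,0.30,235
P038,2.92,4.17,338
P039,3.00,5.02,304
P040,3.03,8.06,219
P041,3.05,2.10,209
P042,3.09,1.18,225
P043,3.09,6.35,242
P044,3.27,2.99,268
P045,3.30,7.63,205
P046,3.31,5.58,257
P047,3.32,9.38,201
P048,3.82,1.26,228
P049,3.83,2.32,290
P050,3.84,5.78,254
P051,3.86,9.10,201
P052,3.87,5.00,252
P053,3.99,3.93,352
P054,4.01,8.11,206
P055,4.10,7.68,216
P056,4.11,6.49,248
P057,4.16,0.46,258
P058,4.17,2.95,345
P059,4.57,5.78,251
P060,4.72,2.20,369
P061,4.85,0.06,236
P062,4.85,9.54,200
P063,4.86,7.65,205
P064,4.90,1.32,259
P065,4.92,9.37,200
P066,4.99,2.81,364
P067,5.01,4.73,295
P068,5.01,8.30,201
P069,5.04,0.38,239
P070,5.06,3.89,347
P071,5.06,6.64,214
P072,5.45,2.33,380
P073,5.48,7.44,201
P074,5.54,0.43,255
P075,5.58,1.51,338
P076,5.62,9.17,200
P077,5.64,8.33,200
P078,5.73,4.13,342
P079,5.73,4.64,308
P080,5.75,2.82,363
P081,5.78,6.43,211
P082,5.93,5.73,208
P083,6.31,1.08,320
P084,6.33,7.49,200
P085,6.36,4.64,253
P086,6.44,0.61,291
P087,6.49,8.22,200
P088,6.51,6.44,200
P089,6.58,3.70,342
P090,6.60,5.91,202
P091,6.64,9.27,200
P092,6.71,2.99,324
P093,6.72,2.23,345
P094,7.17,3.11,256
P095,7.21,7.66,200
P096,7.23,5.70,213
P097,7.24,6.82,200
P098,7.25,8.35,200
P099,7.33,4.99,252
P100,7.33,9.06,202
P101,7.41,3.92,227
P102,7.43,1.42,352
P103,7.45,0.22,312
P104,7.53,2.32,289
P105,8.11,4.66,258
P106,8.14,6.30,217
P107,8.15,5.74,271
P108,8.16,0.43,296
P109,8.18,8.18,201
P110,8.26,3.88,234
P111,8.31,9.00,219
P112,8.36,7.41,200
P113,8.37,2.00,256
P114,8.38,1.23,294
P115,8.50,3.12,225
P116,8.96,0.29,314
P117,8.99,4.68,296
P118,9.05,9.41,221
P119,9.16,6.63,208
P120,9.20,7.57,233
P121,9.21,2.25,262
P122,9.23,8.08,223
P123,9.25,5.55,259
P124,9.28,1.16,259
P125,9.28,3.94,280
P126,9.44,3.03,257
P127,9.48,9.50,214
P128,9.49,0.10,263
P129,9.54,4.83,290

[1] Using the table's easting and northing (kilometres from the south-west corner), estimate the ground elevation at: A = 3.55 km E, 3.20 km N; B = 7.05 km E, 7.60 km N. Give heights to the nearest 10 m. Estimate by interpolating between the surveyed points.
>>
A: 320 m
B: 200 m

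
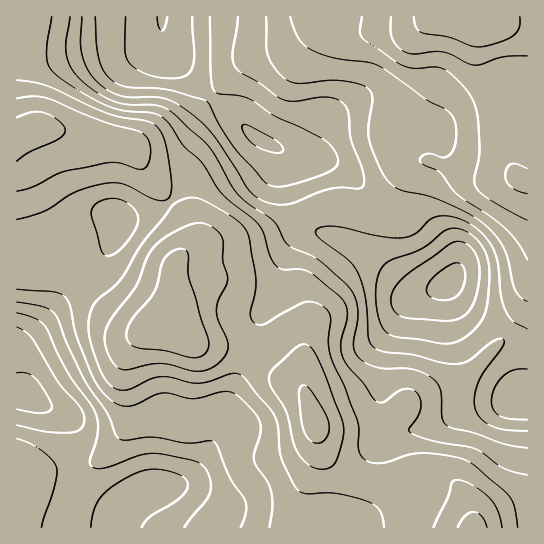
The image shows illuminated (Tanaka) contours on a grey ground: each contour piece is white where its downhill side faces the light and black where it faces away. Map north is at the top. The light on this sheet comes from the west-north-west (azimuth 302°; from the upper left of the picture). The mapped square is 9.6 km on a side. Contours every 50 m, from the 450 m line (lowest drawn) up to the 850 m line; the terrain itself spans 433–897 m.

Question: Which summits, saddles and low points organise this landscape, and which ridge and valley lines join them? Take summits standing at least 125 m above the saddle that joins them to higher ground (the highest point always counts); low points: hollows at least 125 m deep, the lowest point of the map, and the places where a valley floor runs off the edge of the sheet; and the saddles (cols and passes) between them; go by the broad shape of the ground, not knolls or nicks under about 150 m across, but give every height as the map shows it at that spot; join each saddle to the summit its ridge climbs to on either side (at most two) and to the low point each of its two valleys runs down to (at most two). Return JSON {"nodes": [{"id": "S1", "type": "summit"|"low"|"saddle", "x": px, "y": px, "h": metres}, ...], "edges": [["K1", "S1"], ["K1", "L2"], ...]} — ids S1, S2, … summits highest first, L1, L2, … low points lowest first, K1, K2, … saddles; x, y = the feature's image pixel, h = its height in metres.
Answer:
{"nodes": [
{"id": "S1", "type": "summit", "x": 177, "y": 327, "h": 897},
{"id": "S2", "type": "summit", "x": 486, "y": 19, "h": 883},
{"id": "L1", "type": "low", "x": 449, "y": 283, "h": 433},
{"id": "L2", "type": "low", "x": 162, "y": 19, "h": 448},
{"id": "L3", "type": "low", "x": 23, "y": 393, "h": 481},
{"id": "K1", "type": "saddle", "x": 385, "y": 481, "h": 768},
{"id": "K2", "type": "saddle", "x": 171, "y": 201, "h": 749},
{"id": "K3", "type": "saddle", "x": 302, "y": 214, "h": 615},
{"id": "K4", "type": "saddle", "x": 513, "y": 330, "h": 598}],
"edges": [["K1", "S1"], ["K1", "L1"], ["K1", "L3"], ["K2", "S1"], ["K2", "L2"], ["K2", "L3"], ["K3", "S1"], ["K3", "S2"], ["K3", "L1"], ["K3", "L2"], ["K4", "S1"], ["K4", "S2"], ["K4", "L1"]]}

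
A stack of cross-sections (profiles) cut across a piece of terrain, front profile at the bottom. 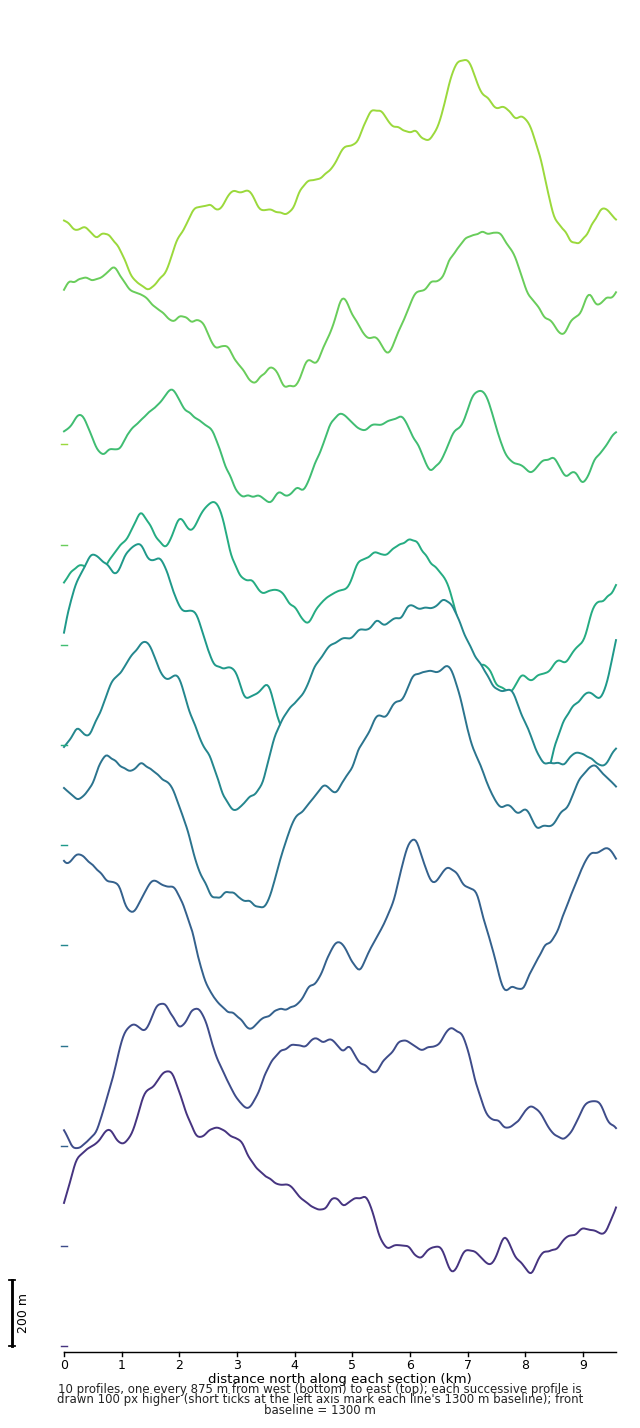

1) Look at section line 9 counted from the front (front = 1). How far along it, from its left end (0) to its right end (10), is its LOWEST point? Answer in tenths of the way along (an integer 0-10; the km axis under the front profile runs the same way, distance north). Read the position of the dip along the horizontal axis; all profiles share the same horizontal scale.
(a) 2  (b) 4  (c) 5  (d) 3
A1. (b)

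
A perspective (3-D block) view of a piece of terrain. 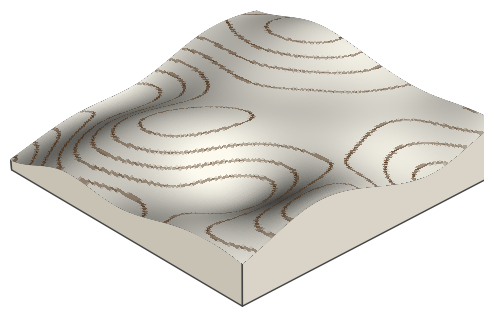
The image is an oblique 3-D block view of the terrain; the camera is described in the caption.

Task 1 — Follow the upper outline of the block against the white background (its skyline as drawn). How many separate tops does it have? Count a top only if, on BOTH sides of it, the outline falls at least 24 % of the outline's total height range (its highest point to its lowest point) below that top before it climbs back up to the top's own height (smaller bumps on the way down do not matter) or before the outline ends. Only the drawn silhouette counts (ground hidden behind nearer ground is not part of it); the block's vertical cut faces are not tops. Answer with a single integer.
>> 1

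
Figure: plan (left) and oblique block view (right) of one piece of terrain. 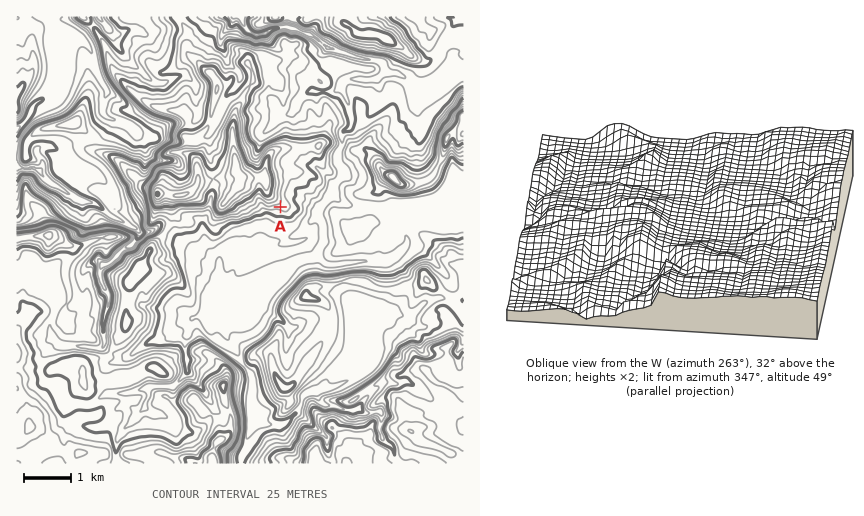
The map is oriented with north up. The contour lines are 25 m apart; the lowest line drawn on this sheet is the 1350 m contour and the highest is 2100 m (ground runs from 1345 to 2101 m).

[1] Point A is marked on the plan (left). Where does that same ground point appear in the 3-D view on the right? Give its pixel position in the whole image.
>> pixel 660 201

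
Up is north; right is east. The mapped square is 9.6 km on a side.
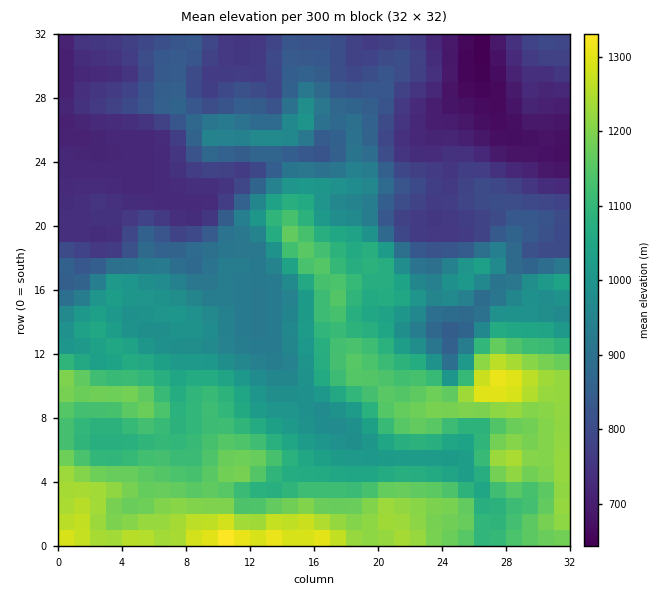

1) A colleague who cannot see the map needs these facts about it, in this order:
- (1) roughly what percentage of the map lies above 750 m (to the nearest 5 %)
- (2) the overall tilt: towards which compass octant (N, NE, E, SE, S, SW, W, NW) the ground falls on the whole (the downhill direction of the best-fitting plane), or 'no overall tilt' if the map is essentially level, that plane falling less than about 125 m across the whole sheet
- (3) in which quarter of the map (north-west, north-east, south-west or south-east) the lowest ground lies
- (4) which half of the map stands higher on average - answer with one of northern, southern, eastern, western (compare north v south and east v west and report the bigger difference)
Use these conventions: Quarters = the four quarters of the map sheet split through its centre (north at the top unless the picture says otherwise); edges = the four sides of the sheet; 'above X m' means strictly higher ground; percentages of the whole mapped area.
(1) Ground above 750 m makes up about 85 % of the sheet.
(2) On the whole the ground falls towards the north.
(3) Look to the north-east quarter for the lowest ground.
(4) On average the southern half of the map is the higher ground.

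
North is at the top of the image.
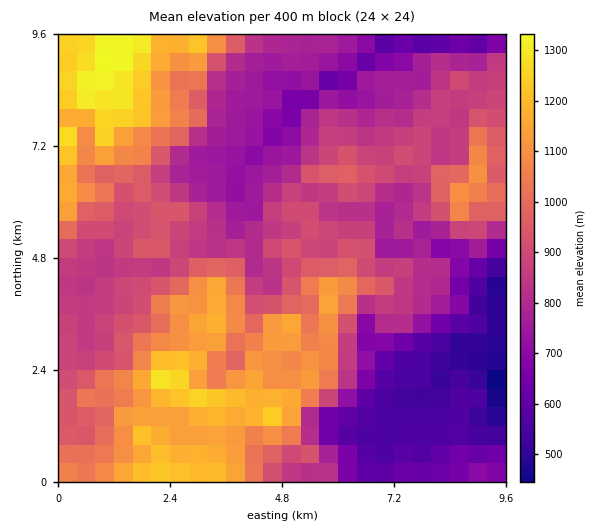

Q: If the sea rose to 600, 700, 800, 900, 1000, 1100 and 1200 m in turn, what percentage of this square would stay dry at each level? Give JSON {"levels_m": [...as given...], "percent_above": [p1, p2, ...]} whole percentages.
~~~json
{"levels_m": [600, 700, 800, 900, 1000, 1100, 1200], "percent_above": [89, 83, 67, 45, 31, 20, 7]}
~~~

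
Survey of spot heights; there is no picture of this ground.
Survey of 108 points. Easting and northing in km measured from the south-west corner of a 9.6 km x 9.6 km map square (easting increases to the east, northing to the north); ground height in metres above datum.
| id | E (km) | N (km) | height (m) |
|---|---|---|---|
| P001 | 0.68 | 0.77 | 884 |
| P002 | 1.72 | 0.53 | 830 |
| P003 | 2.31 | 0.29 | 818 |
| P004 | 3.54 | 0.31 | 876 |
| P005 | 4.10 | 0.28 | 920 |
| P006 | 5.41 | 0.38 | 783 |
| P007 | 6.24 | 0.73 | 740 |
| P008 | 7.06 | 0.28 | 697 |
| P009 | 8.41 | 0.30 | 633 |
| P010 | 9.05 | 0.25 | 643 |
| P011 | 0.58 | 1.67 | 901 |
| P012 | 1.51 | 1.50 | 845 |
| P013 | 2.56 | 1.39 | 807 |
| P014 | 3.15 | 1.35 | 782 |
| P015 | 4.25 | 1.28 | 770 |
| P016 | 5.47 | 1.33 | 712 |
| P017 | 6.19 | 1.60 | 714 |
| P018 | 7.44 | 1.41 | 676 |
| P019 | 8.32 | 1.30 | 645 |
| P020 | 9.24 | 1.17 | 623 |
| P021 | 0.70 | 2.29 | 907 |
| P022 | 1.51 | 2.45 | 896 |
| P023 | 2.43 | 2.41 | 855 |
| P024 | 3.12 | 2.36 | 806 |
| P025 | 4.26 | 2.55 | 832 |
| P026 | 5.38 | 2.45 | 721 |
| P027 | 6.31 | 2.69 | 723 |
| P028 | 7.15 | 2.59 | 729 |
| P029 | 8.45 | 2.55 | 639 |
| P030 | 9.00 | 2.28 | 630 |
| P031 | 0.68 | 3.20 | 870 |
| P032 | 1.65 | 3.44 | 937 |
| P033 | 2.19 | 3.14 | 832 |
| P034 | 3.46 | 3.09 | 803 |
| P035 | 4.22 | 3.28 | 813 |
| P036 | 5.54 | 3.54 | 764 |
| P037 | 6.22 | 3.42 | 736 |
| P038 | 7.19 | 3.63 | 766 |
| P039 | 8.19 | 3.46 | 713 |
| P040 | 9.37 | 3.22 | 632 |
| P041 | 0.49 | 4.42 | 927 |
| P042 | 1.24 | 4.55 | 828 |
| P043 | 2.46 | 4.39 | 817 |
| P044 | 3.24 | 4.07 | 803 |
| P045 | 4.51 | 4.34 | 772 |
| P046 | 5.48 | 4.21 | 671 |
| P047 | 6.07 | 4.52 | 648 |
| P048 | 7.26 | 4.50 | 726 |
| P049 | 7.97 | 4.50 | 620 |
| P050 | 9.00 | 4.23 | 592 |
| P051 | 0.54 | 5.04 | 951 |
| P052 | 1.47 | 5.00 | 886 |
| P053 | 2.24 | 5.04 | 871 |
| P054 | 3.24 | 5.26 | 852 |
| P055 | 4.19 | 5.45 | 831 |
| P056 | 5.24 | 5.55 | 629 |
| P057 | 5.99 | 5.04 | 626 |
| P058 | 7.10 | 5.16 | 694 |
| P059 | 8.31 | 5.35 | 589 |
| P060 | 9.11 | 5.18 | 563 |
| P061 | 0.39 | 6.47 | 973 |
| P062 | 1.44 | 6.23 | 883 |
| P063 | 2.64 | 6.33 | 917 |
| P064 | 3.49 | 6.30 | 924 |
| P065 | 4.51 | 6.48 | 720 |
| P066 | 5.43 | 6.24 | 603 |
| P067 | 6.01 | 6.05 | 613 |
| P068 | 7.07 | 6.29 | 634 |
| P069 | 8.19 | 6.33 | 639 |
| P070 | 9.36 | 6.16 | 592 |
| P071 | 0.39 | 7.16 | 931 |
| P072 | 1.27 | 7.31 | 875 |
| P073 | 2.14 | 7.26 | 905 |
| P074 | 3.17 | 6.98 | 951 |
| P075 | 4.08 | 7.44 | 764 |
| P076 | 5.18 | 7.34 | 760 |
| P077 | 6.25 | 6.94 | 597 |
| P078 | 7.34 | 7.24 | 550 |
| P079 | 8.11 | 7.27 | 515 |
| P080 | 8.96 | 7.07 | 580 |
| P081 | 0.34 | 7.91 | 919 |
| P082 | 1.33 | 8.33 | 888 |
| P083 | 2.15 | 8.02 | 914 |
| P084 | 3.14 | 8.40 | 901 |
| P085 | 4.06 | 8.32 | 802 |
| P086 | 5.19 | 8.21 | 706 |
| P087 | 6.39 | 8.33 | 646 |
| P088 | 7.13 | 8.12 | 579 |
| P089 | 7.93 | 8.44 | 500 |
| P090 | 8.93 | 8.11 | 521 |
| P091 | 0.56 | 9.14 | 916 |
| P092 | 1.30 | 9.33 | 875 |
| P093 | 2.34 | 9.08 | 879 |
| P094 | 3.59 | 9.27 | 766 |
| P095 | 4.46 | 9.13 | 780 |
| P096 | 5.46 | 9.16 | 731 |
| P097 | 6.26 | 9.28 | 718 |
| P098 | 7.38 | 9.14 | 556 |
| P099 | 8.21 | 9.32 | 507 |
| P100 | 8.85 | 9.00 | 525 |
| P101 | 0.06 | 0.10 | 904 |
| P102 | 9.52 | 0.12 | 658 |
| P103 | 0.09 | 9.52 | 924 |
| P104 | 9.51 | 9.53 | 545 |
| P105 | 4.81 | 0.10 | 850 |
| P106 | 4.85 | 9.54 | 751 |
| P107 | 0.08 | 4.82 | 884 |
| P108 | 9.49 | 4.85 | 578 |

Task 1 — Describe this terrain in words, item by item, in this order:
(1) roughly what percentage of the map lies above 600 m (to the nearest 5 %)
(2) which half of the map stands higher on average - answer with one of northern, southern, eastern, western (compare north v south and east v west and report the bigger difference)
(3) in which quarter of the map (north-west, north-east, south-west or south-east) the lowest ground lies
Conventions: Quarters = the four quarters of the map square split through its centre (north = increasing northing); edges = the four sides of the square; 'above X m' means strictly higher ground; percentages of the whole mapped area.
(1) Ground above 600 m makes up about 85 % of the sheet.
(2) Taken as a whole, the western half is higher than the eastern.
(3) The lowest ground is in the north-east quarter.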